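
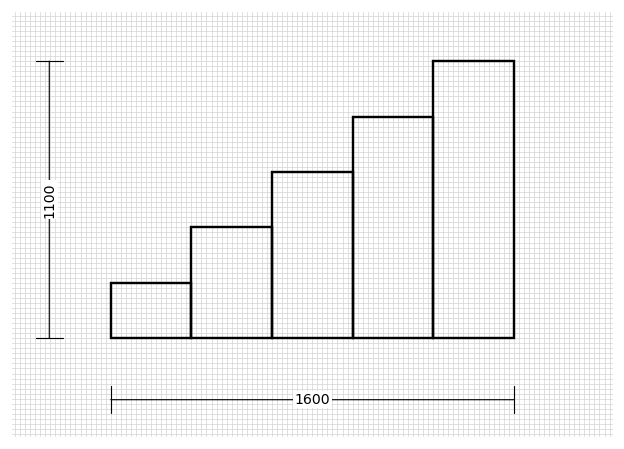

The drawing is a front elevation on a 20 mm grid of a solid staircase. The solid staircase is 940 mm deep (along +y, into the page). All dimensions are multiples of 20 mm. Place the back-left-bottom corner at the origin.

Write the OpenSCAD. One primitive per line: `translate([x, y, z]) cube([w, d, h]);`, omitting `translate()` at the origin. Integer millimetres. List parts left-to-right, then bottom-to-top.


cube([320, 940, 220]);
translate([320, 0, 0]) cube([320, 940, 440]);
translate([640, 0, 0]) cube([320, 940, 660]);
translate([960, 0, 0]) cube([320, 940, 880]);
translate([1280, 0, 0]) cube([320, 940, 1100]);


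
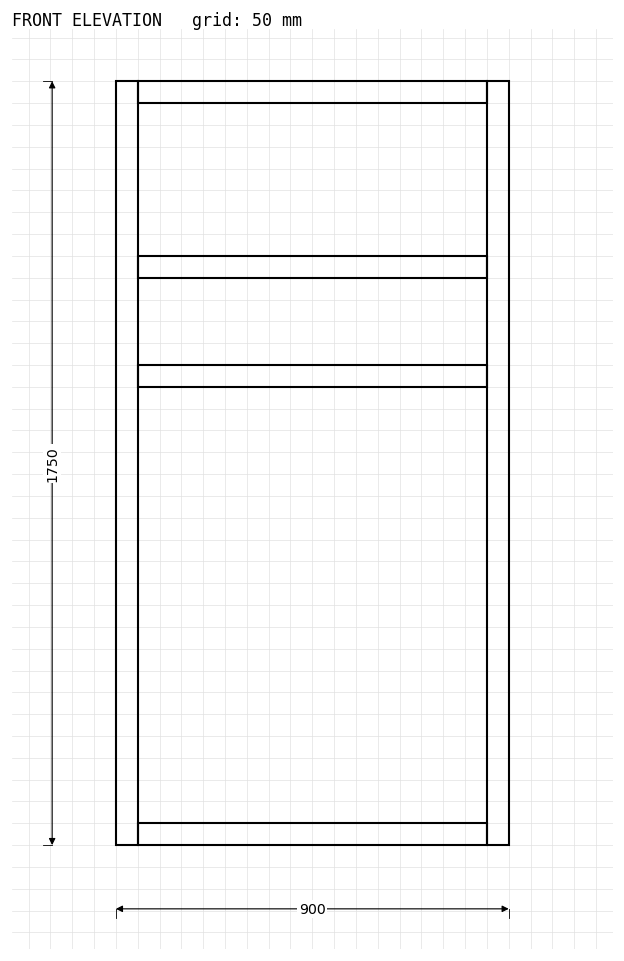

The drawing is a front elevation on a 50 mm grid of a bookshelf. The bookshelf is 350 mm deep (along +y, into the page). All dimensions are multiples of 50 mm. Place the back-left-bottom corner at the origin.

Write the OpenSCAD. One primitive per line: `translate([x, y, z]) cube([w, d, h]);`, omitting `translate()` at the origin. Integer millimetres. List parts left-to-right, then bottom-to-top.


cube([50, 350, 1750]);
translate([50, 0, 0]) cube([800, 350, 50]);
translate([50, 0, 1050]) cube([800, 350, 50]);
translate([50, 0, 1300]) cube([800, 350, 50]);
translate([50, 0, 1700]) cube([800, 350, 50]);
translate([850, 0, 0]) cube([50, 350, 1750]);


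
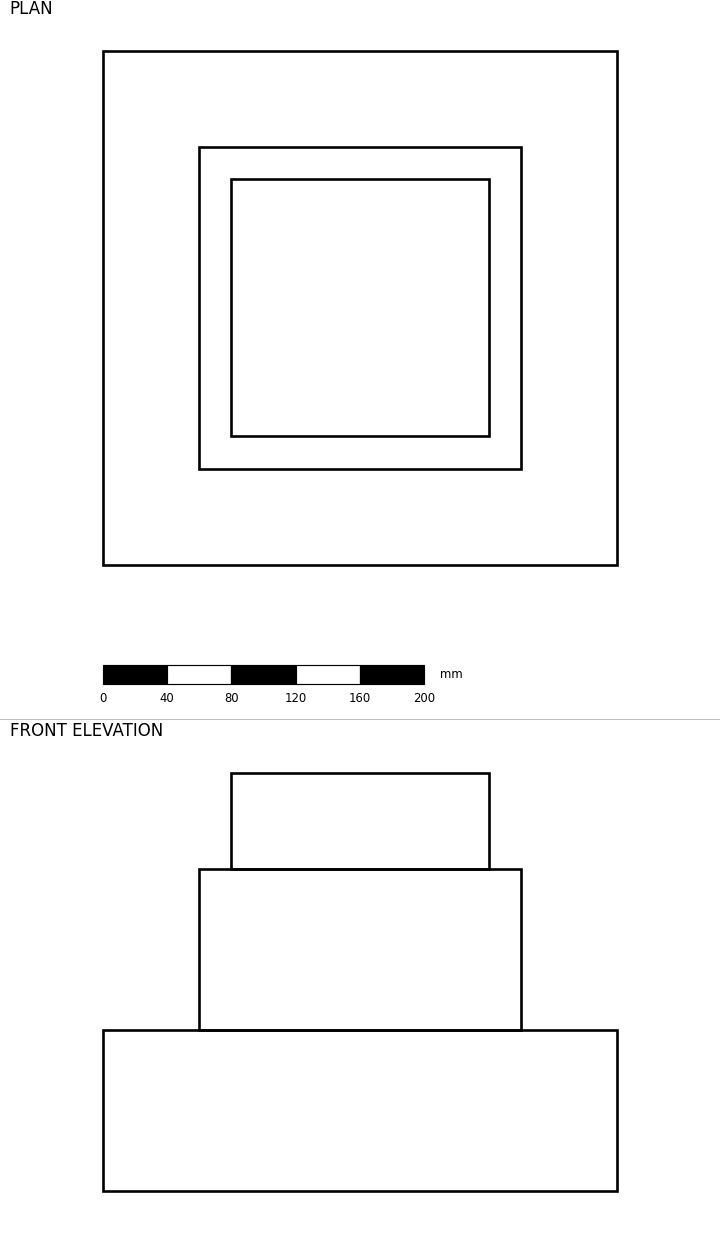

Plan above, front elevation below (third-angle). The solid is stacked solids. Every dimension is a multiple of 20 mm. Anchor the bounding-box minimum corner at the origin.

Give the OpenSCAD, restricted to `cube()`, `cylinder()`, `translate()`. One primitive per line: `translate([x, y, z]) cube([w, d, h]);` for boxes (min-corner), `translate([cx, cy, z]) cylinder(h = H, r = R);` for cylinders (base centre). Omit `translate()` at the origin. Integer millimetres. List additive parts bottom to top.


cube([320, 320, 100]);
translate([60, 60, 100]) cube([200, 200, 100]);
translate([80, 80, 200]) cube([160, 160, 60]);


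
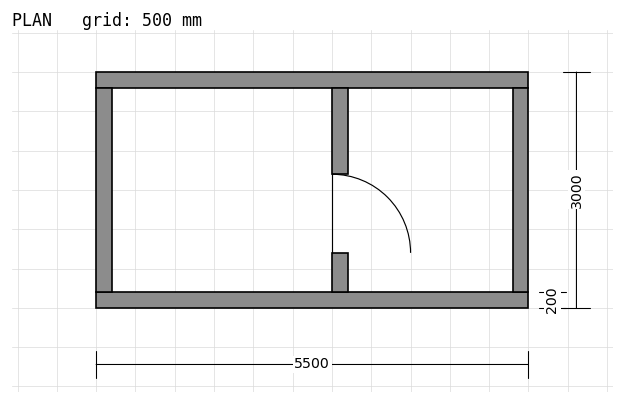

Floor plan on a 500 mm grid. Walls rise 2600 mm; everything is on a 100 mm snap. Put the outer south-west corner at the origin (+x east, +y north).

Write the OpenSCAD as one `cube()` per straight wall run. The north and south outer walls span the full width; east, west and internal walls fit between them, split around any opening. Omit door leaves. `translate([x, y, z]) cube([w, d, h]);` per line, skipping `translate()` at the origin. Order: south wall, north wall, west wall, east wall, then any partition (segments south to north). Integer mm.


cube([5500, 200, 2600]);
translate([0, 2800, 0]) cube([5500, 200, 2600]);
translate([0, 200, 0]) cube([200, 2600, 2600]);
translate([5300, 200, 0]) cube([200, 2600, 2600]);
translate([3000, 200, 0]) cube([200, 500, 2600]);
translate([3000, 1700, 0]) cube([200, 1100, 2600]);


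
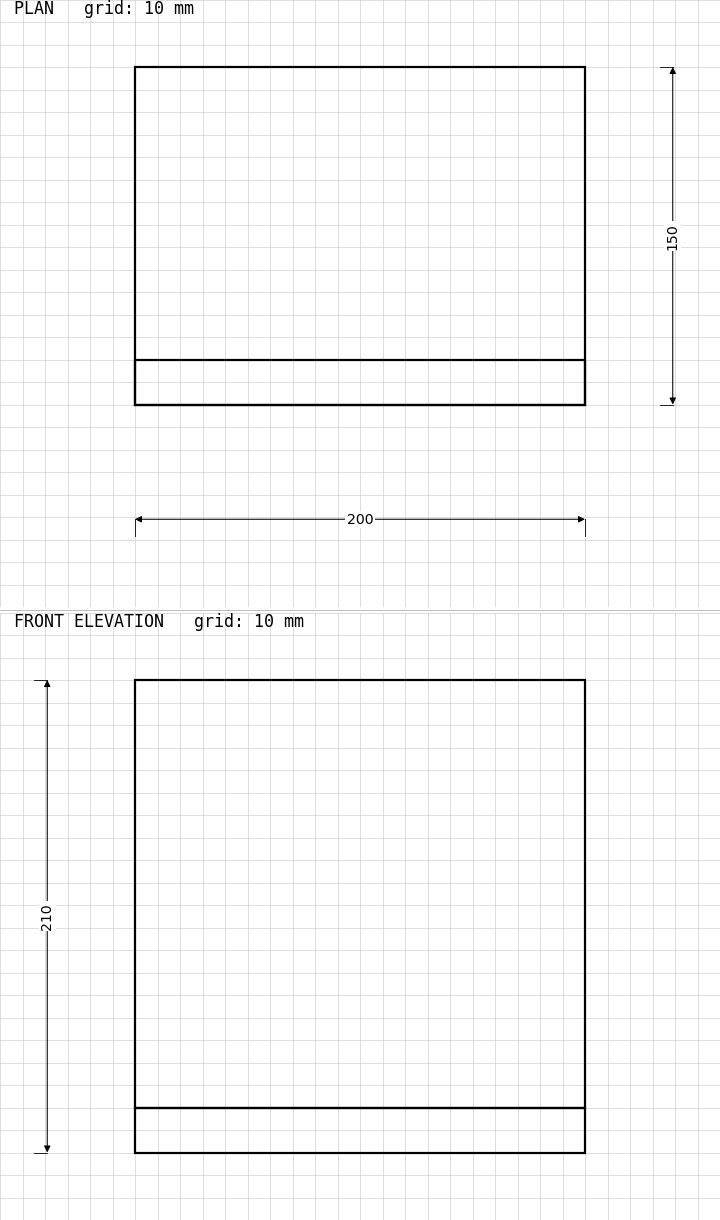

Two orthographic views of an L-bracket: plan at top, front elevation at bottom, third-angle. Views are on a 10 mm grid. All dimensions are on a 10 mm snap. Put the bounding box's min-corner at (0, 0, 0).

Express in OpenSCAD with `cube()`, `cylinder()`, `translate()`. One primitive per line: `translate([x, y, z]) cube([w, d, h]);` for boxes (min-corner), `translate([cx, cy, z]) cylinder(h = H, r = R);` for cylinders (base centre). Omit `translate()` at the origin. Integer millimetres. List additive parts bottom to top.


cube([200, 150, 20]);
translate([0, 0, 20]) cube([200, 20, 190]);


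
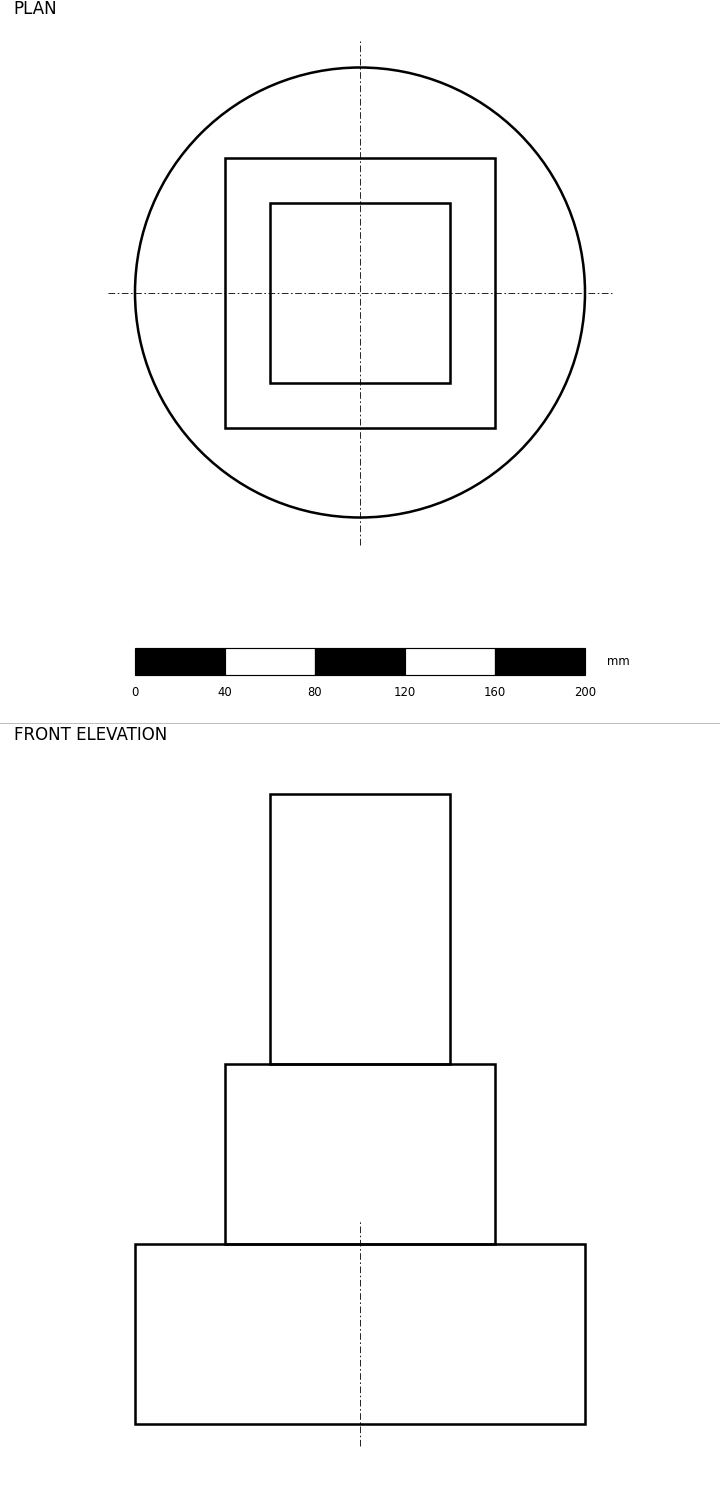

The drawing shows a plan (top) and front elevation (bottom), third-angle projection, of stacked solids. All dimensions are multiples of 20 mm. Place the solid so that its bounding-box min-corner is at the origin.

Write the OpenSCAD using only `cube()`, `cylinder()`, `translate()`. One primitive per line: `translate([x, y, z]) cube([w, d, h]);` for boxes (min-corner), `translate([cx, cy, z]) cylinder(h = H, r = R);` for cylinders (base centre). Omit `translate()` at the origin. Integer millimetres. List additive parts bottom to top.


translate([100, 100, 0]) cylinder(h = 80, r = 100);
translate([40, 40, 80]) cube([120, 120, 80]);
translate([60, 60, 160]) cube([80, 80, 120]);


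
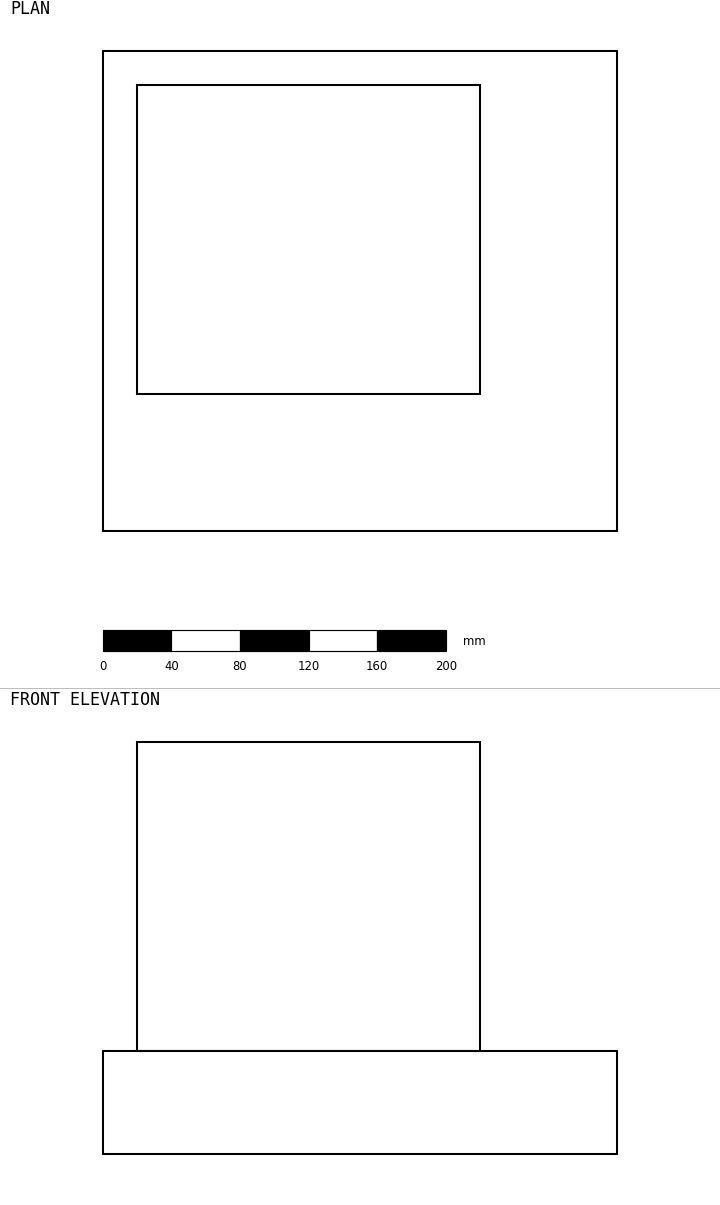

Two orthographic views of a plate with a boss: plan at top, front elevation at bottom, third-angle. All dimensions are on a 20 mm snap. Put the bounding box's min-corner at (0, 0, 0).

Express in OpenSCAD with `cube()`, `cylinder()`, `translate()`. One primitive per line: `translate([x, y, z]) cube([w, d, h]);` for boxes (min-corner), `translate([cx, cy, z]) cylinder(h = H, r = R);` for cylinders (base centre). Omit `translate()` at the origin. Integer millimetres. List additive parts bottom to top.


cube([300, 280, 60]);
translate([20, 80, 60]) cube([200, 180, 180]);


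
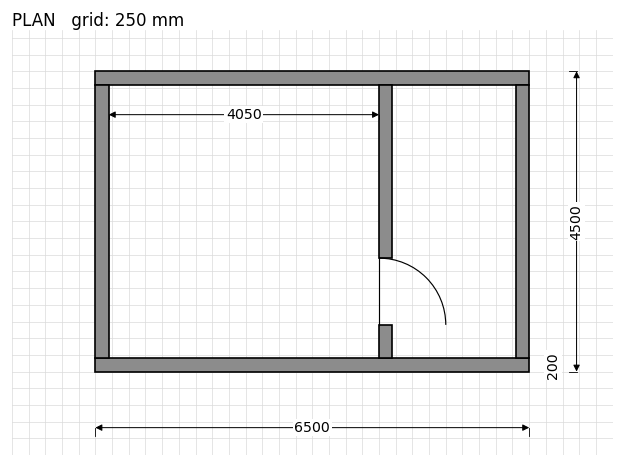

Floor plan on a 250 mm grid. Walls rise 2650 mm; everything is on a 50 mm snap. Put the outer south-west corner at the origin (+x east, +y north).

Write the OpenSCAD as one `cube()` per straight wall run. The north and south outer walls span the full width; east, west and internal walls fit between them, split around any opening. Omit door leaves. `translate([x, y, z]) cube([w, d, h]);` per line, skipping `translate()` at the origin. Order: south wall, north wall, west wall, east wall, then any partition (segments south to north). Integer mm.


cube([6500, 200, 2650]);
translate([0, 4300, 0]) cube([6500, 200, 2650]);
translate([0, 200, 0]) cube([200, 4100, 2650]);
translate([6300, 200, 0]) cube([200, 4100, 2650]);
translate([4250, 200, 0]) cube([200, 500, 2650]);
translate([4250, 1700, 0]) cube([200, 2600, 2650]);


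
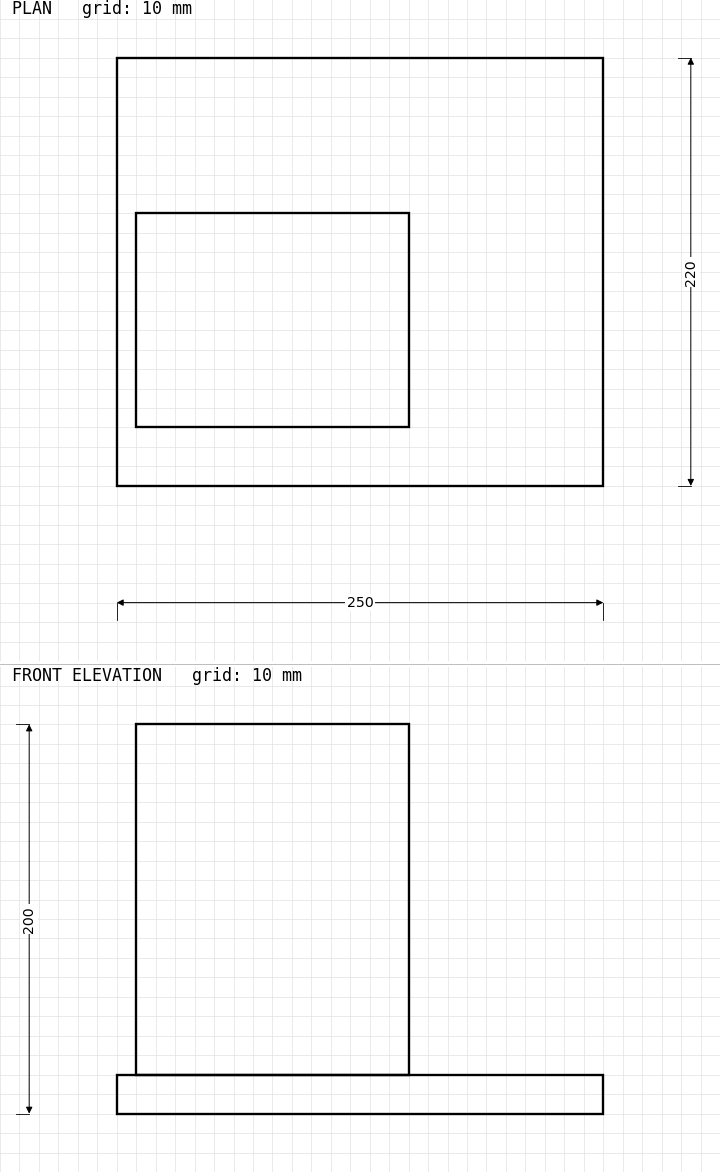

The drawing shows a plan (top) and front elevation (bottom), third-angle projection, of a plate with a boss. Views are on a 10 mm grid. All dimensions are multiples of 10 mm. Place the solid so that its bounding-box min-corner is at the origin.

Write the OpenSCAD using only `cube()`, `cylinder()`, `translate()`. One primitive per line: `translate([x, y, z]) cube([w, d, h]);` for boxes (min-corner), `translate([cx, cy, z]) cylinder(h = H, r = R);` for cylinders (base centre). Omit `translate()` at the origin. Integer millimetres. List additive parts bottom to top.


cube([250, 220, 20]);
translate([10, 30, 20]) cube([140, 110, 180]);


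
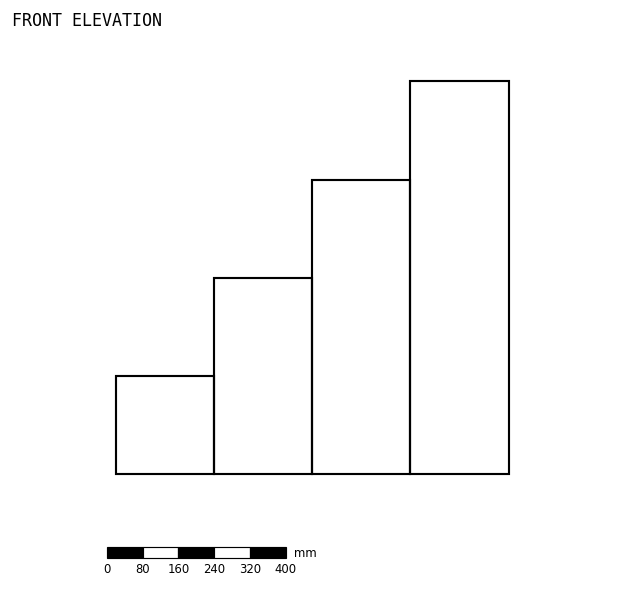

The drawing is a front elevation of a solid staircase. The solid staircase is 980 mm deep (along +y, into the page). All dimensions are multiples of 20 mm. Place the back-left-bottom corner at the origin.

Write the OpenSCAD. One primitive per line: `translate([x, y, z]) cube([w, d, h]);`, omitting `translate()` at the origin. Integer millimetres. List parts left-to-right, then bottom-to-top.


cube([220, 980, 220]);
translate([220, 0, 0]) cube([220, 980, 440]);
translate([440, 0, 0]) cube([220, 980, 660]);
translate([660, 0, 0]) cube([220, 980, 880]);


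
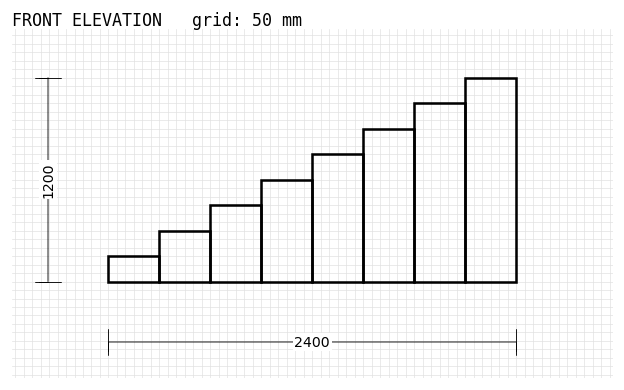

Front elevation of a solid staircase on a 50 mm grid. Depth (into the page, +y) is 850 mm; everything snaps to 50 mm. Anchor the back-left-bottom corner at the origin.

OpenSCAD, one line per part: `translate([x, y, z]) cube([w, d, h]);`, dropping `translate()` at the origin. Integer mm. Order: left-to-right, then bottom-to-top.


cube([300, 850, 150]);
translate([300, 0, 0]) cube([300, 850, 300]);
translate([600, 0, 0]) cube([300, 850, 450]);
translate([900, 0, 0]) cube([300, 850, 600]);
translate([1200, 0, 0]) cube([300, 850, 750]);
translate([1500, 0, 0]) cube([300, 850, 900]);
translate([1800, 0, 0]) cube([300, 850, 1050]);
translate([2100, 0, 0]) cube([300, 850, 1200]);


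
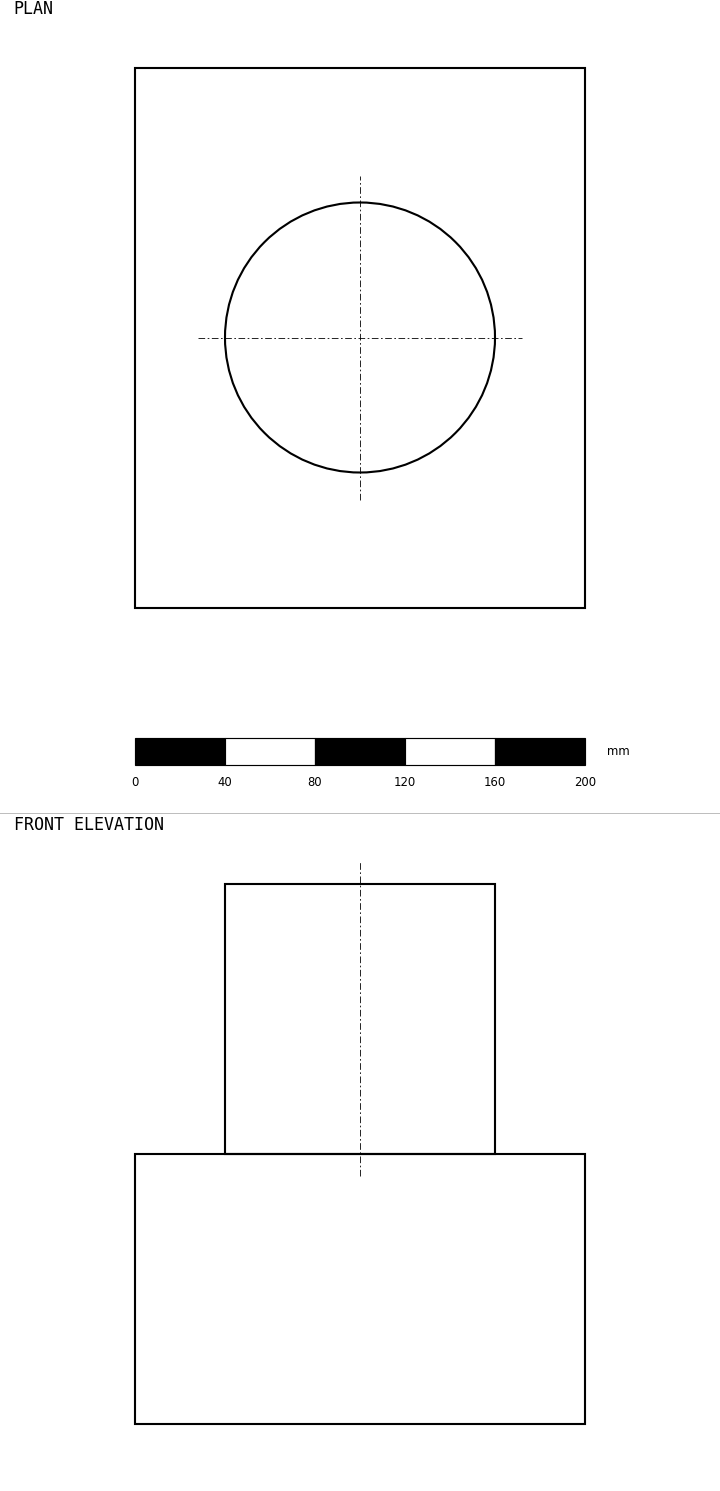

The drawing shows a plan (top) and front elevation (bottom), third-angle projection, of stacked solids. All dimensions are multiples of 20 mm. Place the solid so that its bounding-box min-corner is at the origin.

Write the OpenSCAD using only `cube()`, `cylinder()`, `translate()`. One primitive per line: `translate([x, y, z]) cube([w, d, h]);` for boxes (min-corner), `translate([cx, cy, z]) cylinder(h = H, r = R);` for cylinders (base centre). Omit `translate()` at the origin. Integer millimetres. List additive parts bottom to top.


cube([200, 240, 120]);
translate([100, 120, 120]) cylinder(h = 120, r = 60);


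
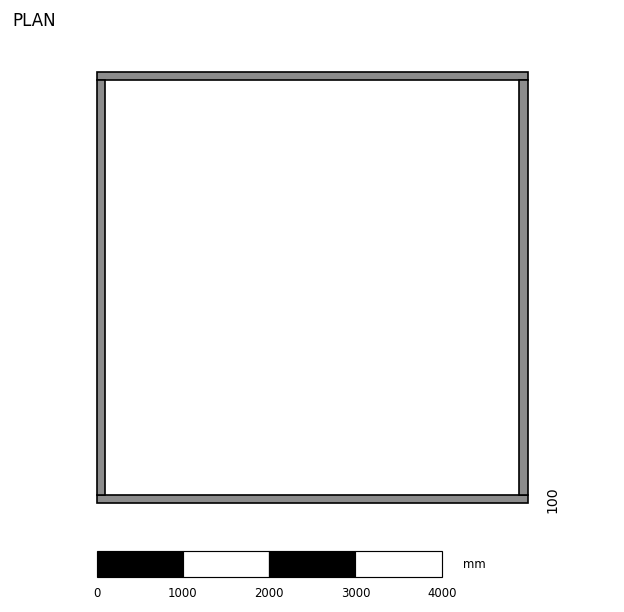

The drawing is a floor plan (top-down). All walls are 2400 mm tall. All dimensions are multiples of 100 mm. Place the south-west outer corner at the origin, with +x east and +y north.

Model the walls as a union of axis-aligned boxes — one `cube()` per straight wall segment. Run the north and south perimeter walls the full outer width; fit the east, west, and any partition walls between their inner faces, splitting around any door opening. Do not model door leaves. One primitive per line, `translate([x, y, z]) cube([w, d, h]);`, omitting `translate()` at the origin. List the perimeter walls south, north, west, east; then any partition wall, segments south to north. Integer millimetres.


cube([5000, 100, 2400]);
translate([0, 4900, 0]) cube([5000, 100, 2400]);
translate([0, 100, 0]) cube([100, 4800, 2400]);
translate([4900, 100, 0]) cube([100, 4800, 2400]);


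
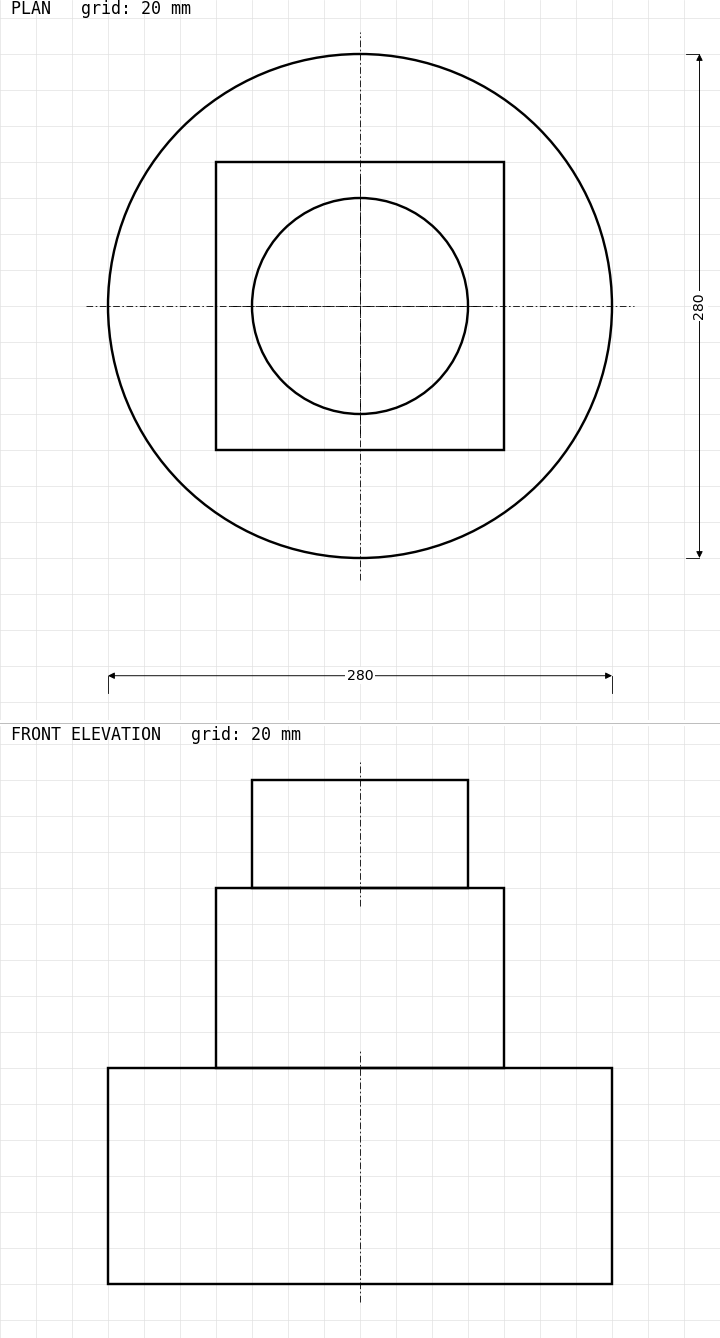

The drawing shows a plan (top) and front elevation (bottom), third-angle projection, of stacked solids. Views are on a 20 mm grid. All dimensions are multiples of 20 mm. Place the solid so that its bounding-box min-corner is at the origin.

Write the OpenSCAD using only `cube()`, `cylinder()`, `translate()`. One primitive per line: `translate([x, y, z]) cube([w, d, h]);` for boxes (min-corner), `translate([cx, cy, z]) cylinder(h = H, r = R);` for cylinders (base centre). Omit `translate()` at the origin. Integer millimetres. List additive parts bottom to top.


translate([140, 140, 0]) cylinder(h = 120, r = 140);
translate([60, 60, 120]) cube([160, 160, 100]);
translate([140, 140, 220]) cylinder(h = 60, r = 60);


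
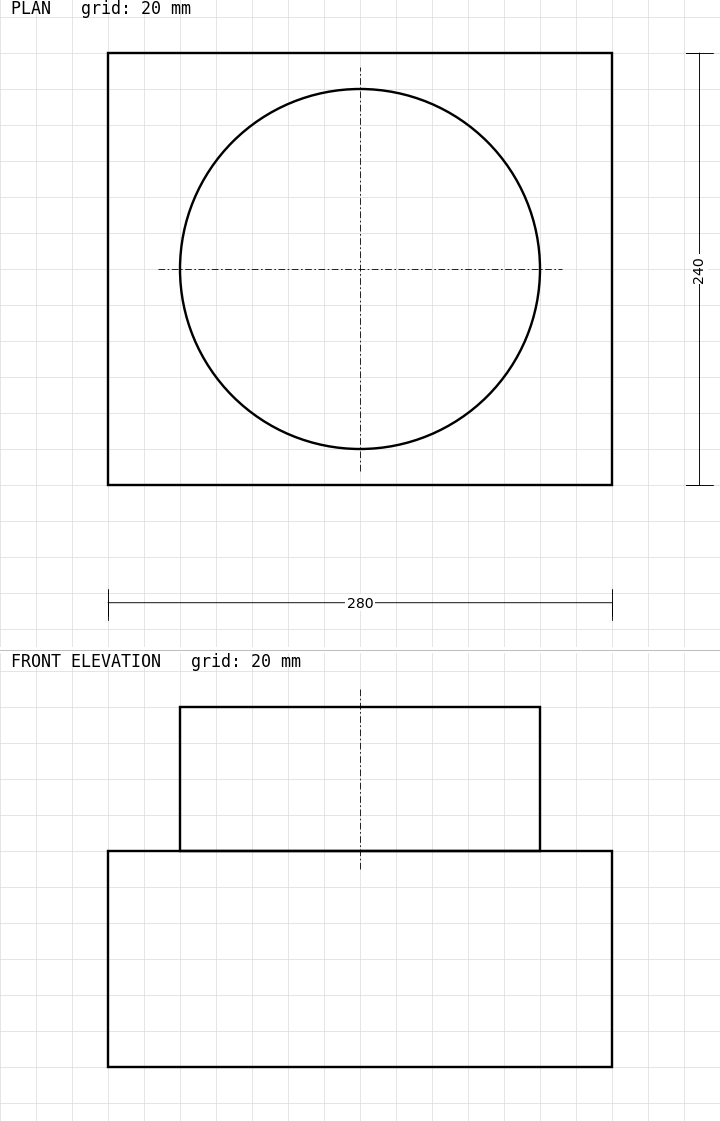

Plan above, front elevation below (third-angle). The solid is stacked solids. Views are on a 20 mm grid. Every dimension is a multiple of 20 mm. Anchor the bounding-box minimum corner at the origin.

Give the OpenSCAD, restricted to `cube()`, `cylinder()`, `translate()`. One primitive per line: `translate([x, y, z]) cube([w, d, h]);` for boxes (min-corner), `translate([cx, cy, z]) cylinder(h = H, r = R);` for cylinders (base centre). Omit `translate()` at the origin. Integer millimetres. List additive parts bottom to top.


cube([280, 240, 120]);
translate([140, 120, 120]) cylinder(h = 80, r = 100);


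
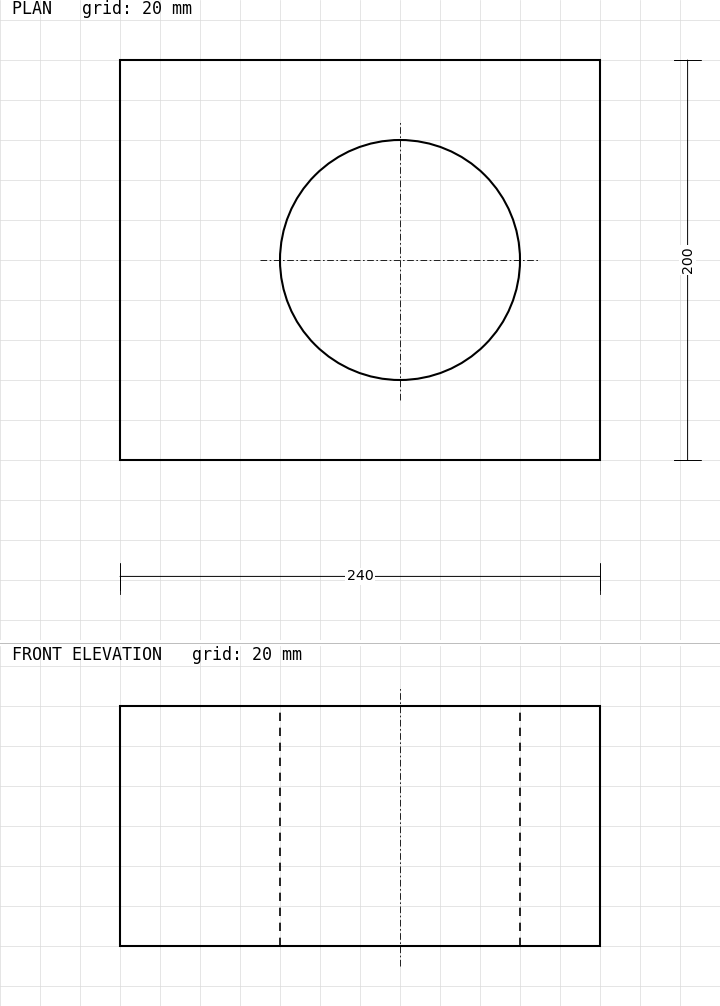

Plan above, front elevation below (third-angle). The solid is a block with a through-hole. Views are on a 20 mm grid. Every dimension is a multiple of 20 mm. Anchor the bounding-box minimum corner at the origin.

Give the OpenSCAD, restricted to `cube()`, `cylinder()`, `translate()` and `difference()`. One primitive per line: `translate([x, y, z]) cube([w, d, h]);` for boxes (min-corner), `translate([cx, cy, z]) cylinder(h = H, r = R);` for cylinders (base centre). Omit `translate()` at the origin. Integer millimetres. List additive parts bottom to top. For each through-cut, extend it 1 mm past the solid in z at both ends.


difference() {
  cube([240, 200, 120]);
  translate([140, 100, -1]) cylinder(h = 122, r = 60);
}


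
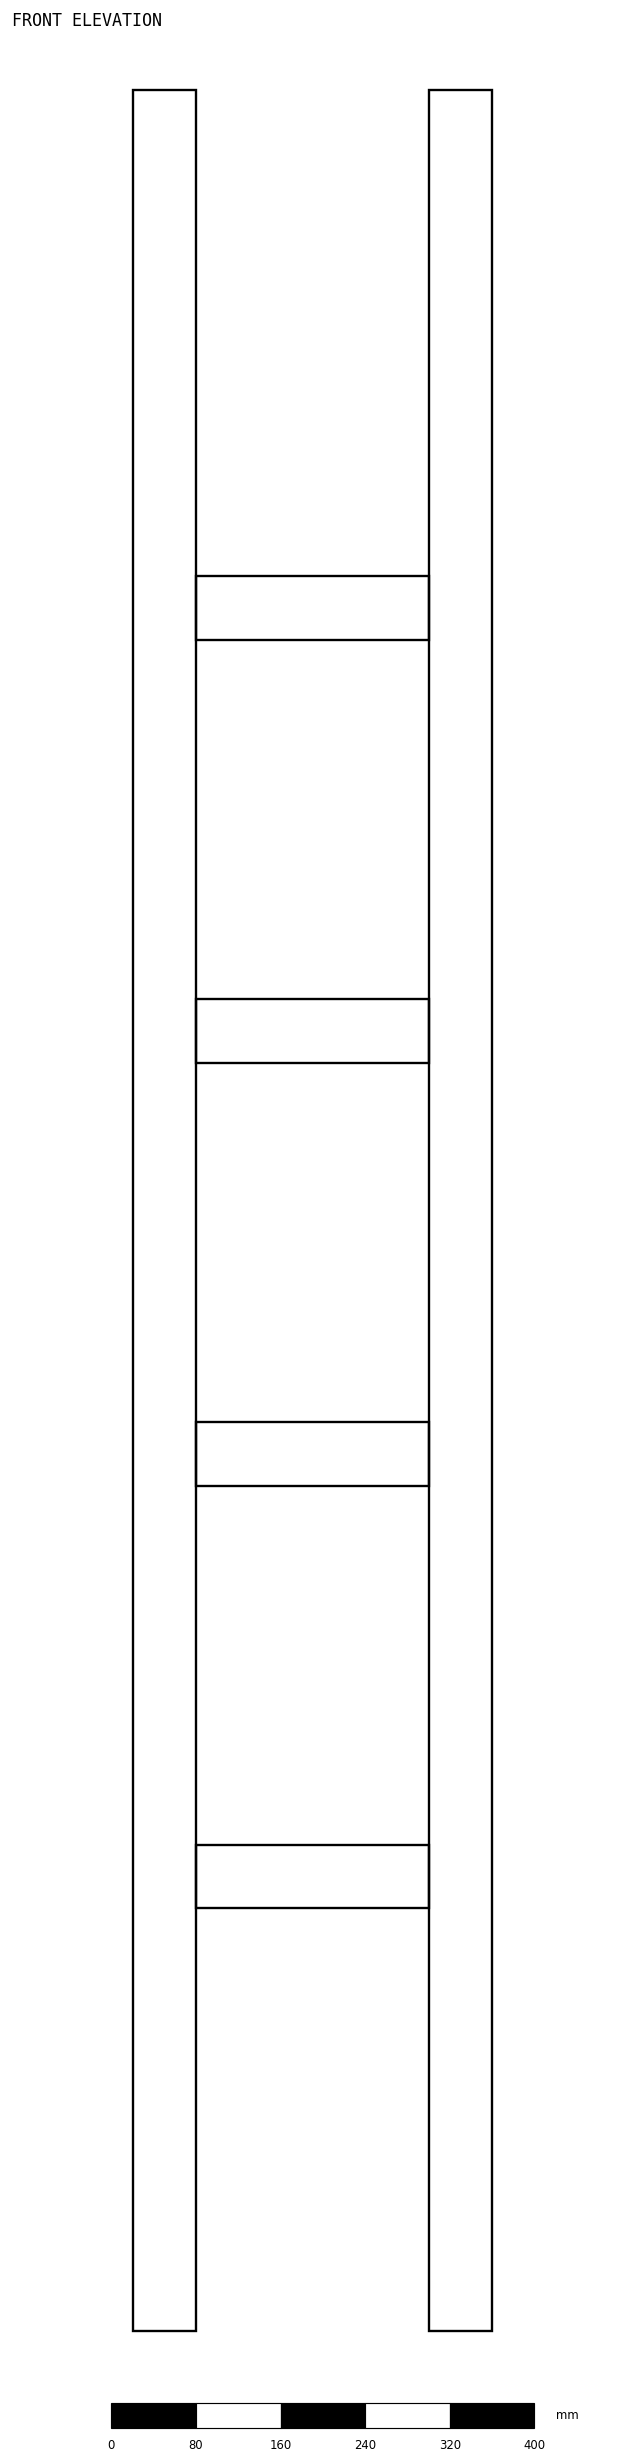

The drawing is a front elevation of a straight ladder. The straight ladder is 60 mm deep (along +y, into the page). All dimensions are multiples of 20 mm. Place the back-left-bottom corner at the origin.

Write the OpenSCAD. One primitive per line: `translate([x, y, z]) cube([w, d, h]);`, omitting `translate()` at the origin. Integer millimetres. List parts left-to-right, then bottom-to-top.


cube([60, 60, 2120]);
translate([60, 0, 400]) cube([220, 60, 60]);
translate([60, 0, 800]) cube([220, 60, 60]);
translate([60, 0, 1200]) cube([220, 60, 60]);
translate([60, 0, 1600]) cube([220, 60, 60]);
translate([280, 0, 0]) cube([60, 60, 2120]);


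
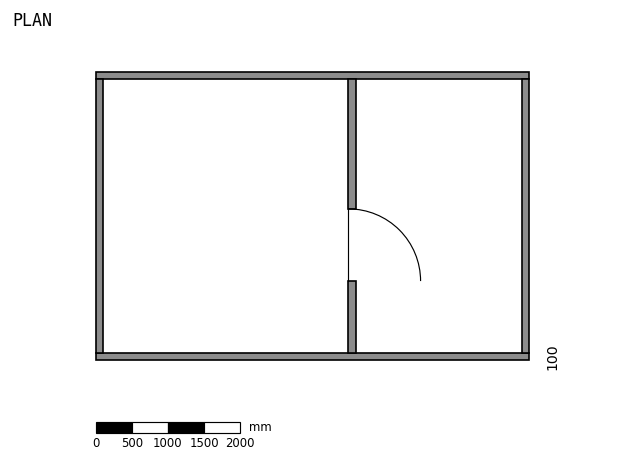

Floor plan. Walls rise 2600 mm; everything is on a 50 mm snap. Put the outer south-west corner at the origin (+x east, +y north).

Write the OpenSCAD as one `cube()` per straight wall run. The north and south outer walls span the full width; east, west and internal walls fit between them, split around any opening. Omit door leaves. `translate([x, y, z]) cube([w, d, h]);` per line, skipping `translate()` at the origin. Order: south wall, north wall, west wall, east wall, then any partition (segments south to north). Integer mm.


cube([6000, 100, 2600]);
translate([0, 3900, 0]) cube([6000, 100, 2600]);
translate([0, 100, 0]) cube([100, 3800, 2600]);
translate([5900, 100, 0]) cube([100, 3800, 2600]);
translate([3500, 100, 0]) cube([100, 1000, 2600]);
translate([3500, 2100, 0]) cube([100, 1800, 2600]);


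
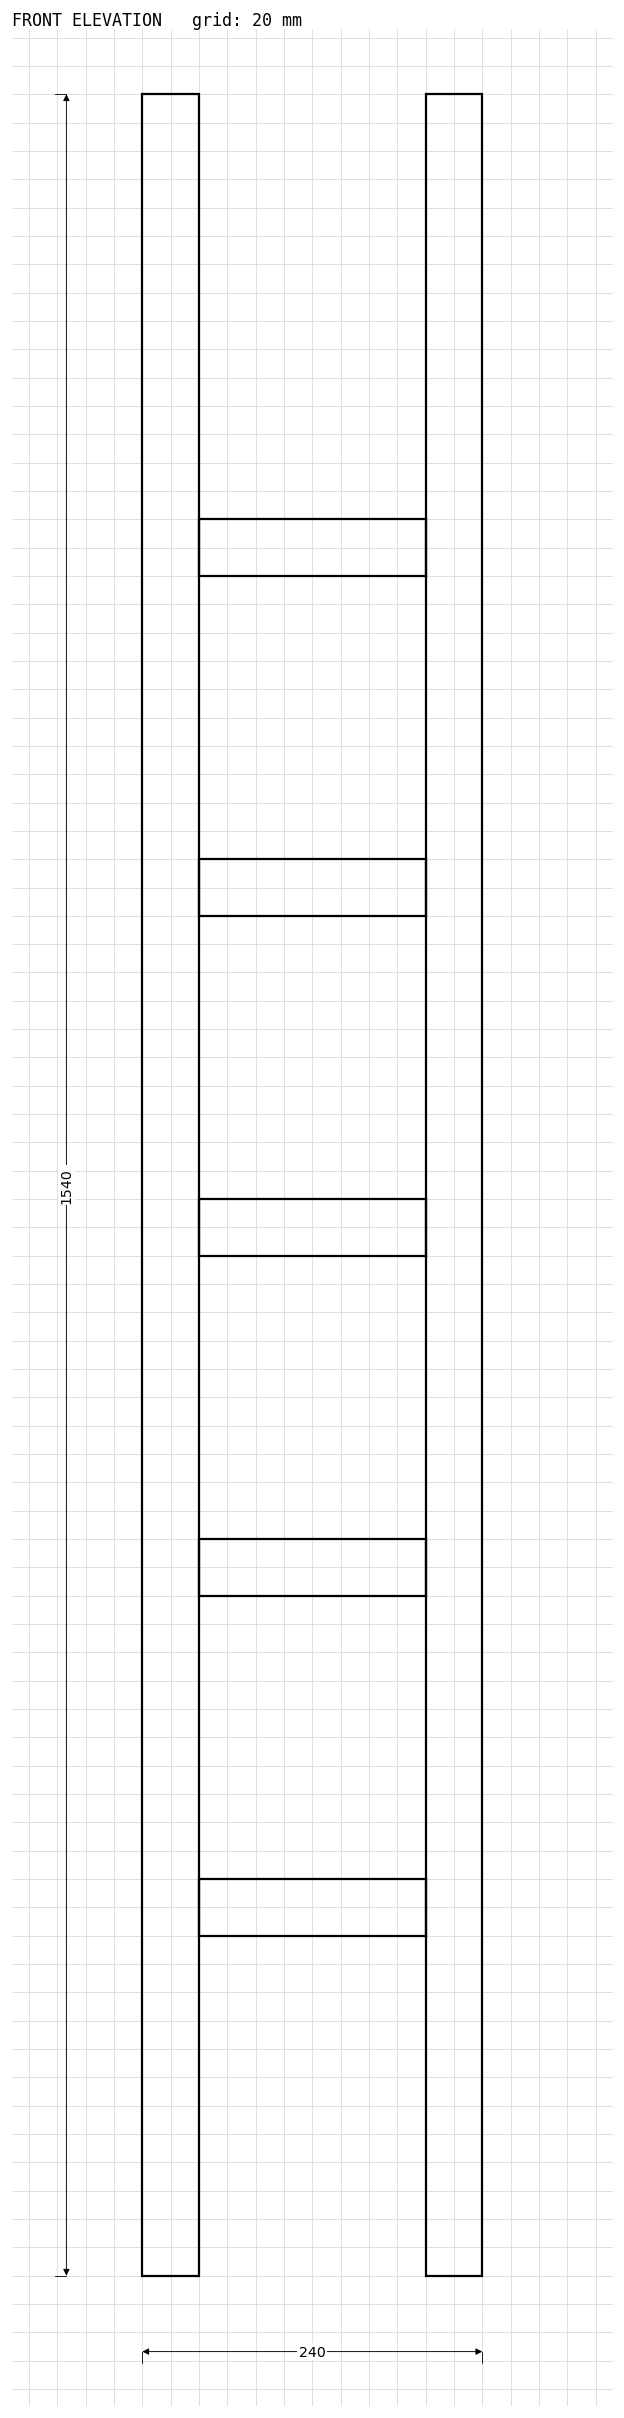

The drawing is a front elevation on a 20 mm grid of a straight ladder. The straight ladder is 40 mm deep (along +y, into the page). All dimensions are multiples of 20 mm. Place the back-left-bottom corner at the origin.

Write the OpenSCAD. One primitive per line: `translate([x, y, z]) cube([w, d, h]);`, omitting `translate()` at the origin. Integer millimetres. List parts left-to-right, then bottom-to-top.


cube([40, 40, 1540]);
translate([40, 0, 240]) cube([160, 40, 40]);
translate([40, 0, 480]) cube([160, 40, 40]);
translate([40, 0, 720]) cube([160, 40, 40]);
translate([40, 0, 960]) cube([160, 40, 40]);
translate([40, 0, 1200]) cube([160, 40, 40]);
translate([200, 0, 0]) cube([40, 40, 1540]);


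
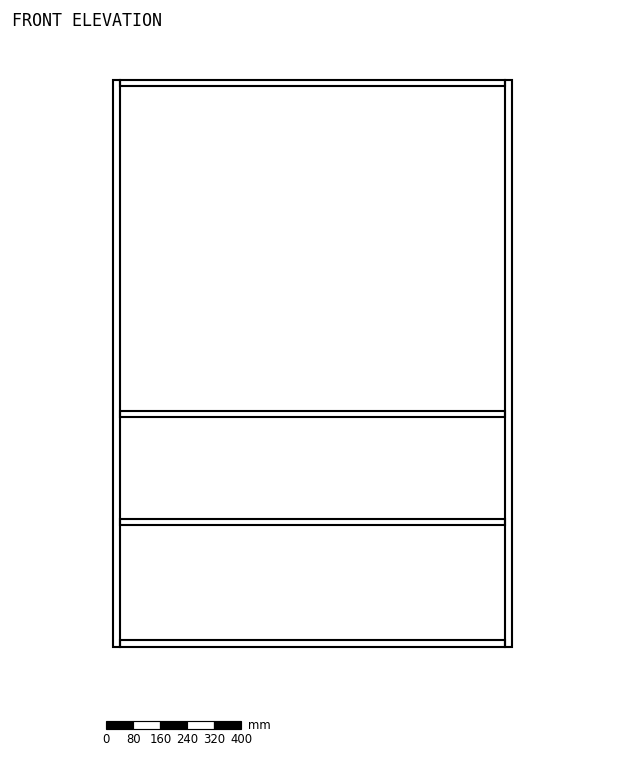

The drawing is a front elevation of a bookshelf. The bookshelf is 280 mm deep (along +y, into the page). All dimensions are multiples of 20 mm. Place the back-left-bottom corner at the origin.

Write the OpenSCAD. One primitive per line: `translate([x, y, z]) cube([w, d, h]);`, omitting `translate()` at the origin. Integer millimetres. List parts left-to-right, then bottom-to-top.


cube([20, 280, 1680]);
translate([20, 0, 0]) cube([1140, 280, 20]);
translate([20, 0, 360]) cube([1140, 280, 20]);
translate([20, 0, 680]) cube([1140, 280, 20]);
translate([20, 0, 1660]) cube([1140, 280, 20]);
translate([1160, 0, 0]) cube([20, 280, 1680]);


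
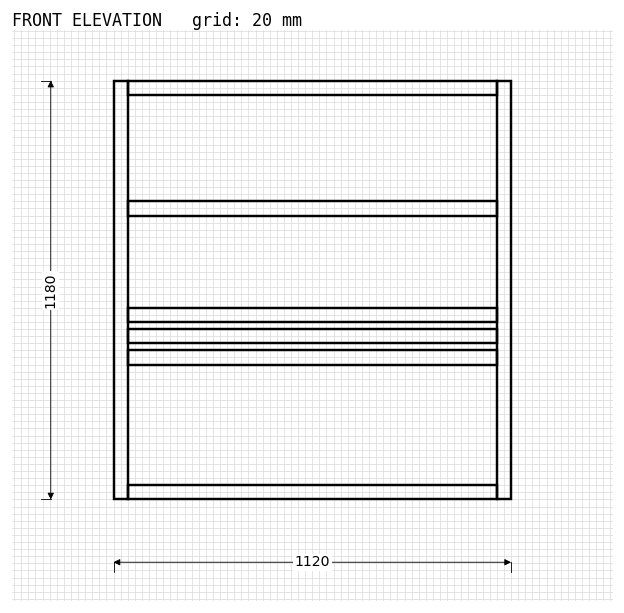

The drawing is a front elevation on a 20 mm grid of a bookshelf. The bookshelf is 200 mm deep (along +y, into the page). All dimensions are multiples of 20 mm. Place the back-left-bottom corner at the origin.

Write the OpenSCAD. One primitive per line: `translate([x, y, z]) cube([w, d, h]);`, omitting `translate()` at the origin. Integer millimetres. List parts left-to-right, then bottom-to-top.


cube([40, 200, 1180]);
translate([40, 0, 0]) cube([1040, 200, 40]);
translate([40, 0, 380]) cube([1040, 200, 40]);
translate([40, 0, 440]) cube([1040, 200, 40]);
translate([40, 0, 500]) cube([1040, 200, 40]);
translate([40, 0, 800]) cube([1040, 200, 40]);
translate([40, 0, 1140]) cube([1040, 200, 40]);
translate([1080, 0, 0]) cube([40, 200, 1180]);


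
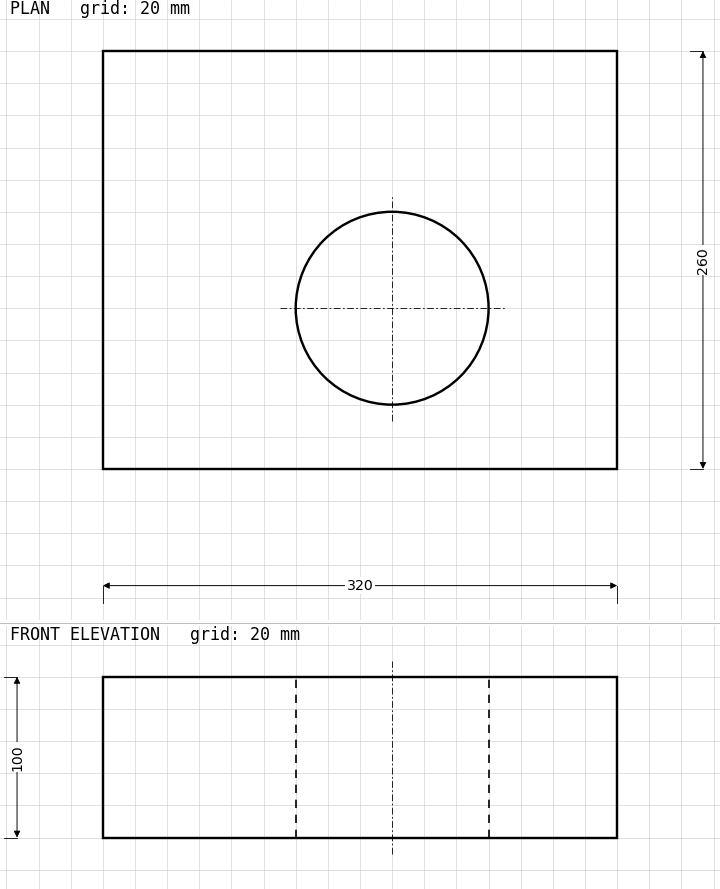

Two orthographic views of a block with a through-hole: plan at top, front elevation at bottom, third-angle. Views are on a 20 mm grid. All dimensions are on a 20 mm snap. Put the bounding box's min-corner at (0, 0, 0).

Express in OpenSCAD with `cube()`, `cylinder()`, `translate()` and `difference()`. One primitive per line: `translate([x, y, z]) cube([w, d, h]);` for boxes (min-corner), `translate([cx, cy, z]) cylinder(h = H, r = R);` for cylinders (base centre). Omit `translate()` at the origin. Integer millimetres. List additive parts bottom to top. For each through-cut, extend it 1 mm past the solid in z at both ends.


difference() {
  cube([320, 260, 100]);
  translate([180, 100, -1]) cylinder(h = 102, r = 60);
}


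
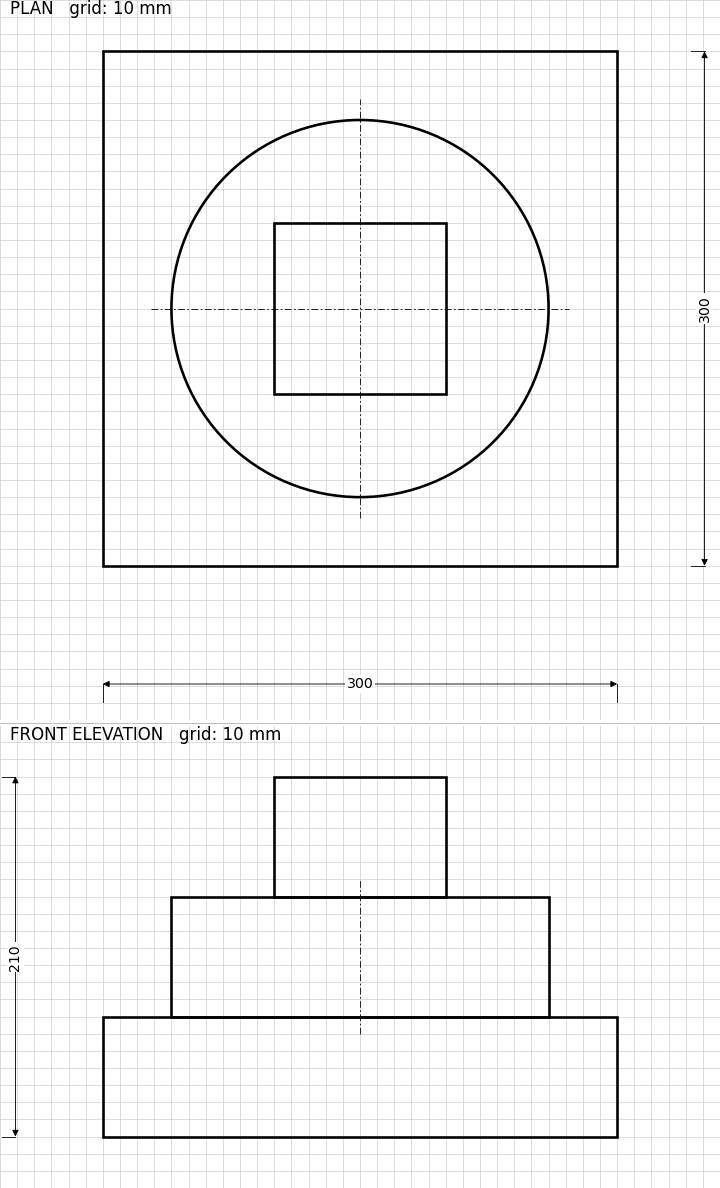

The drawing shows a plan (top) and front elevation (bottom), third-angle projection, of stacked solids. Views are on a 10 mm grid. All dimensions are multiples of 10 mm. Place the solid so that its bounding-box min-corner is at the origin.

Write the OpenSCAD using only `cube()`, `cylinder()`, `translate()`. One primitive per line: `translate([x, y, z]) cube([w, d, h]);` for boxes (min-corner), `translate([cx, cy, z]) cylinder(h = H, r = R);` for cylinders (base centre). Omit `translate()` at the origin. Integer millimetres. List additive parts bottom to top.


cube([300, 300, 70]);
translate([150, 150, 70]) cylinder(h = 70, r = 110);
translate([100, 100, 140]) cube([100, 100, 70]);


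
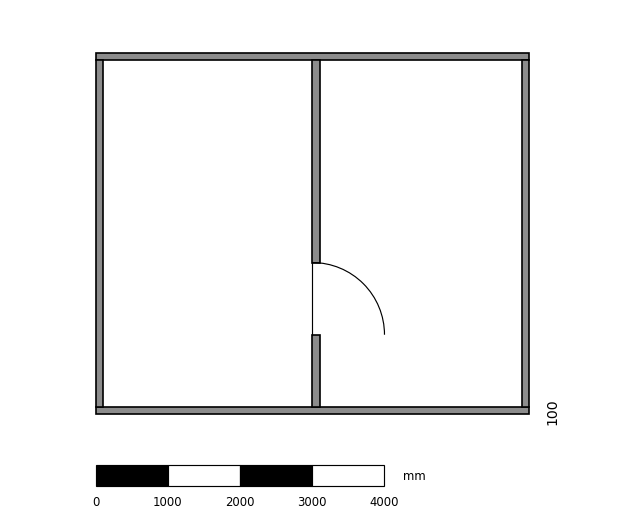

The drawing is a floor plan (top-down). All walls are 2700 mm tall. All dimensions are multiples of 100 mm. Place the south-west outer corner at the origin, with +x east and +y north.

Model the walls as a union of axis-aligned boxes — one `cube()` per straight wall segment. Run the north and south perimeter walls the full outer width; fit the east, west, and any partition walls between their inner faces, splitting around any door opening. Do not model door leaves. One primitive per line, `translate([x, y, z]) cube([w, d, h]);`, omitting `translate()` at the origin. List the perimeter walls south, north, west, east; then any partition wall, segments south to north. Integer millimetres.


cube([6000, 100, 2700]);
translate([0, 4900, 0]) cube([6000, 100, 2700]);
translate([0, 100, 0]) cube([100, 4800, 2700]);
translate([5900, 100, 0]) cube([100, 4800, 2700]);
translate([3000, 100, 0]) cube([100, 1000, 2700]);
translate([3000, 2100, 0]) cube([100, 2800, 2700]);


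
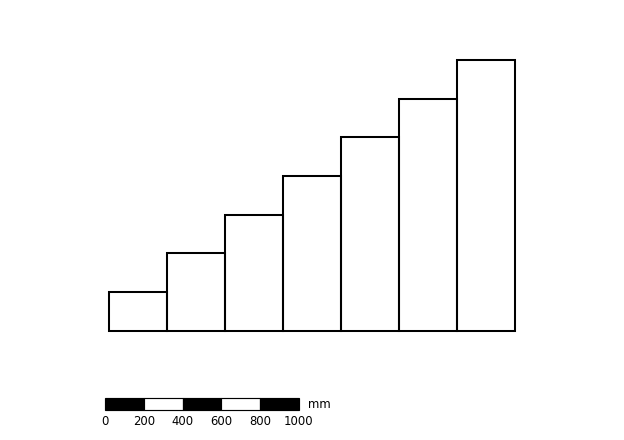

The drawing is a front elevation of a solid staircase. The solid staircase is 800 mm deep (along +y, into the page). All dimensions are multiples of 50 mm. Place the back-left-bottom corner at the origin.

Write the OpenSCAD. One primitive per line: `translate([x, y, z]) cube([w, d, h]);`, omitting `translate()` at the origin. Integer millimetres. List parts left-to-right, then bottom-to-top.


cube([300, 800, 200]);
translate([300, 0, 0]) cube([300, 800, 400]);
translate([600, 0, 0]) cube([300, 800, 600]);
translate([900, 0, 0]) cube([300, 800, 800]);
translate([1200, 0, 0]) cube([300, 800, 1000]);
translate([1500, 0, 0]) cube([300, 800, 1200]);
translate([1800, 0, 0]) cube([300, 800, 1400]);


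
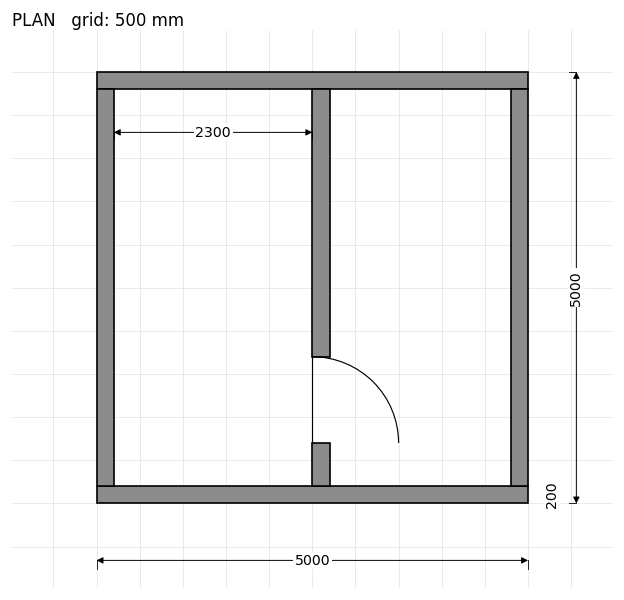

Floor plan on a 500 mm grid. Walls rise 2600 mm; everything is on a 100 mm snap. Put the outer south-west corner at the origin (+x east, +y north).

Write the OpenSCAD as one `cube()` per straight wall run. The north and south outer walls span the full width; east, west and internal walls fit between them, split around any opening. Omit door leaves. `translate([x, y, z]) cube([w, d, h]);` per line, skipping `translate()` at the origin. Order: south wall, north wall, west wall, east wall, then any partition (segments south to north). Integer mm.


cube([5000, 200, 2600]);
translate([0, 4800, 0]) cube([5000, 200, 2600]);
translate([0, 200, 0]) cube([200, 4600, 2600]);
translate([4800, 200, 0]) cube([200, 4600, 2600]);
translate([2500, 200, 0]) cube([200, 500, 2600]);
translate([2500, 1700, 0]) cube([200, 3100, 2600]);


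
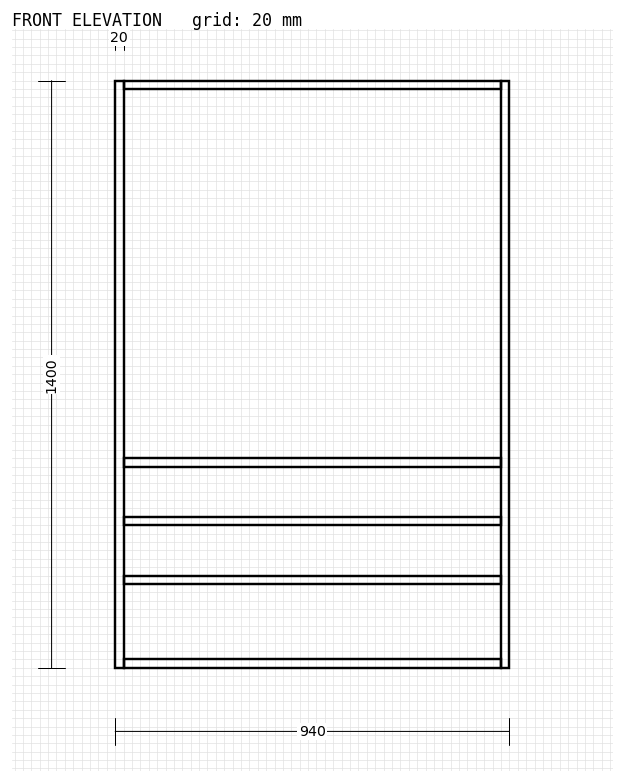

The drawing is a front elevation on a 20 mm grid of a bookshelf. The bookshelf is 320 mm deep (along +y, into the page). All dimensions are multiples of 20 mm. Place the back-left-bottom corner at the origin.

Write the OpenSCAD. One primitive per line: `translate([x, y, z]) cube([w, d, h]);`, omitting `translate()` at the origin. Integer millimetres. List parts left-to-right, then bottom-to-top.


cube([20, 320, 1400]);
translate([20, 0, 0]) cube([900, 320, 20]);
translate([20, 0, 200]) cube([900, 320, 20]);
translate([20, 0, 340]) cube([900, 320, 20]);
translate([20, 0, 480]) cube([900, 320, 20]);
translate([20, 0, 1380]) cube([900, 320, 20]);
translate([920, 0, 0]) cube([20, 320, 1400]);


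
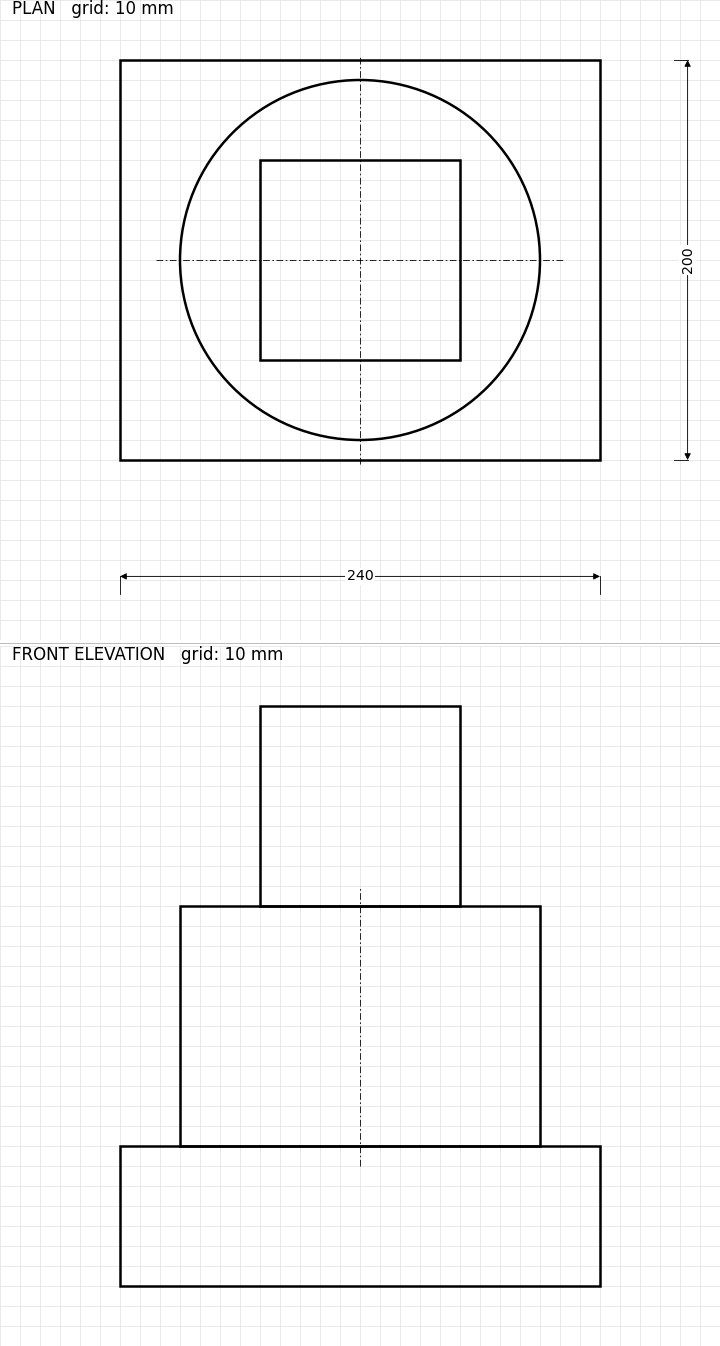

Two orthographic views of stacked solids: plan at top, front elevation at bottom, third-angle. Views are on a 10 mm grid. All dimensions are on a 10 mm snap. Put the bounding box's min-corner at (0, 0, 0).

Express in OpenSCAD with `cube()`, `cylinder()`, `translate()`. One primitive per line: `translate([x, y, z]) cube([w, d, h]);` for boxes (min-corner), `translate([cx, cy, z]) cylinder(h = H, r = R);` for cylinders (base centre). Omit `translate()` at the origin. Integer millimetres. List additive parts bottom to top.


cube([240, 200, 70]);
translate([120, 100, 70]) cylinder(h = 120, r = 90);
translate([70, 50, 190]) cube([100, 100, 100]);


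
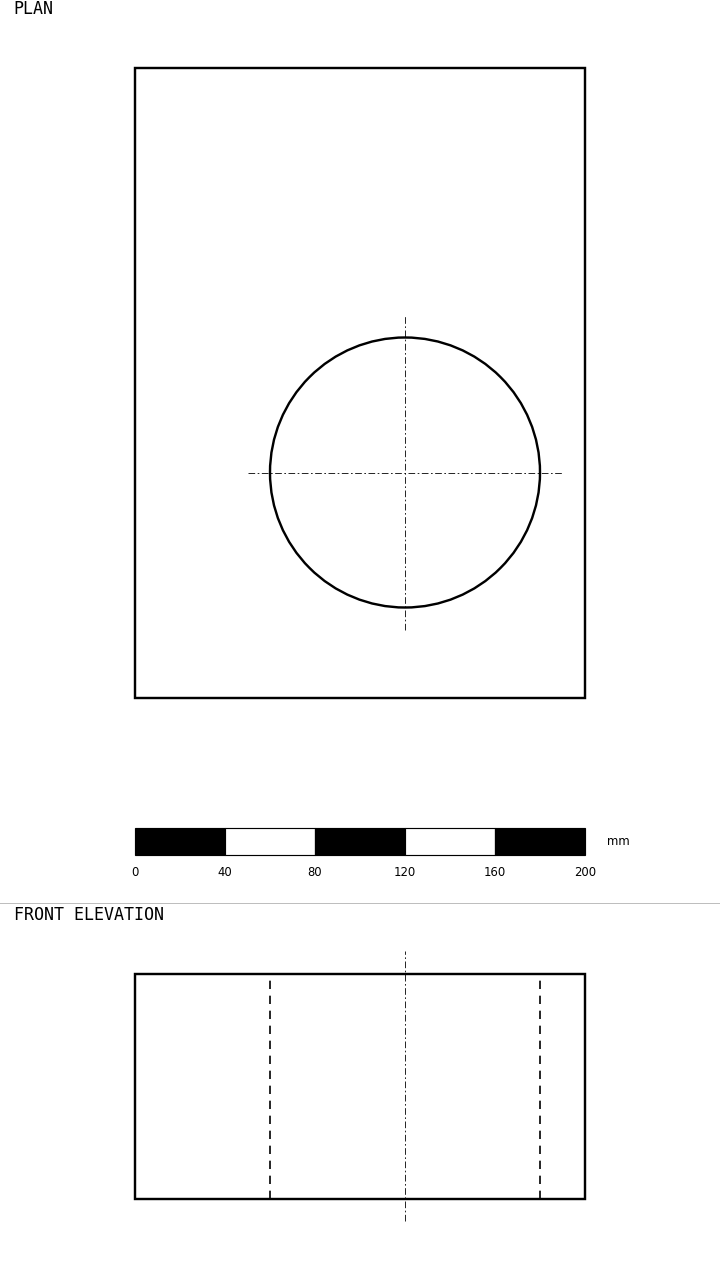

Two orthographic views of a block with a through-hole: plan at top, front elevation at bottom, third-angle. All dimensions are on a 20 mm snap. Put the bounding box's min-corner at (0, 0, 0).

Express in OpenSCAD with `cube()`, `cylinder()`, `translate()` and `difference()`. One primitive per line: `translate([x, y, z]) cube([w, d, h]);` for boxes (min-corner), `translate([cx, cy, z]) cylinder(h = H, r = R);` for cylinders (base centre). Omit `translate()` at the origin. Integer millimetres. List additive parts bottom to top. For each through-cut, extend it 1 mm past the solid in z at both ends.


difference() {
  cube([200, 280, 100]);
  translate([120, 100, -1]) cylinder(h = 102, r = 60);
}


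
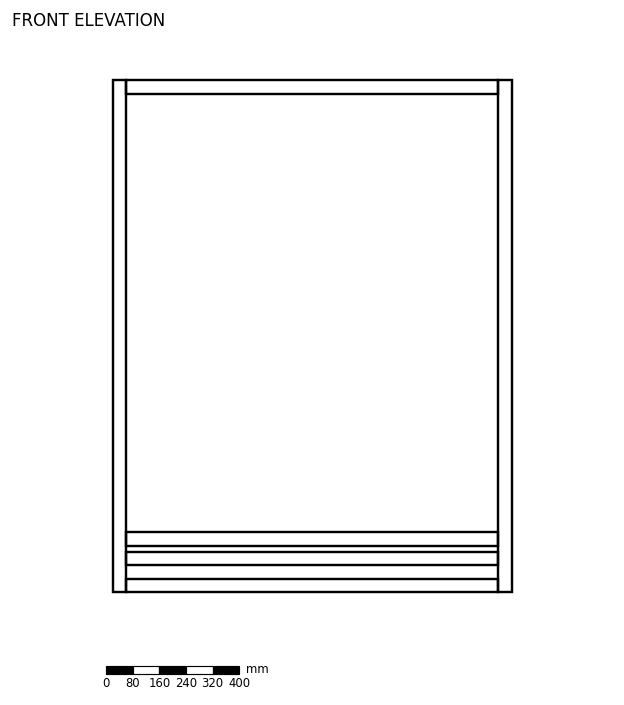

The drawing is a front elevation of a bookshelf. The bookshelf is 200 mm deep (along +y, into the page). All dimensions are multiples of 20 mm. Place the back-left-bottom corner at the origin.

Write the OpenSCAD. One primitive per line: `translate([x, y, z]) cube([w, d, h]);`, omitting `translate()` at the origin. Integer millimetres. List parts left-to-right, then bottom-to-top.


cube([40, 200, 1540]);
translate([40, 0, 0]) cube([1120, 200, 40]);
translate([40, 0, 80]) cube([1120, 200, 40]);
translate([40, 0, 140]) cube([1120, 200, 40]);
translate([40, 0, 1500]) cube([1120, 200, 40]);
translate([1160, 0, 0]) cube([40, 200, 1540]);


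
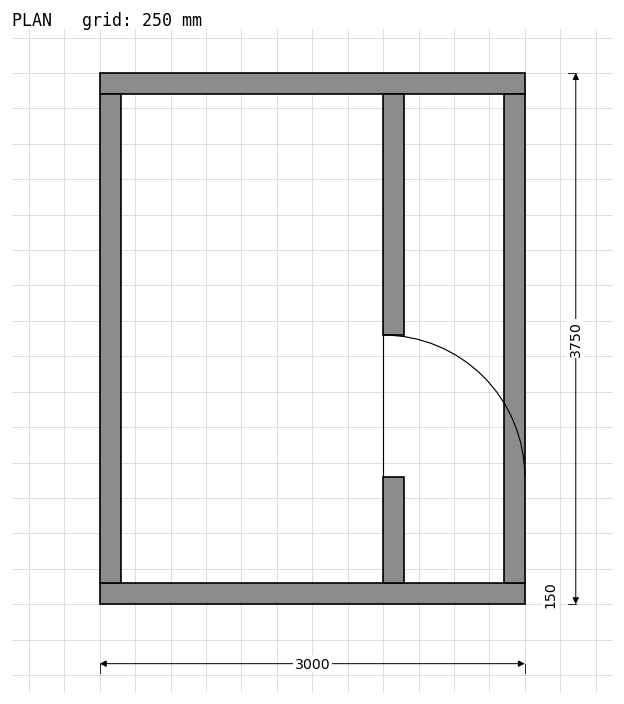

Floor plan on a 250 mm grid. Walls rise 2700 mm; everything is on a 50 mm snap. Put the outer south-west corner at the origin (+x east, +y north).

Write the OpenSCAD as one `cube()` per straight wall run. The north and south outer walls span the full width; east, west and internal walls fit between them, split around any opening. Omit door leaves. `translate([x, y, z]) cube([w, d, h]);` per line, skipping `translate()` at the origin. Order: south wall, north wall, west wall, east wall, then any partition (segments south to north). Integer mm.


cube([3000, 150, 2700]);
translate([0, 3600, 0]) cube([3000, 150, 2700]);
translate([0, 150, 0]) cube([150, 3450, 2700]);
translate([2850, 150, 0]) cube([150, 3450, 2700]);
translate([2000, 150, 0]) cube([150, 750, 2700]);
translate([2000, 1900, 0]) cube([150, 1700, 2700]);


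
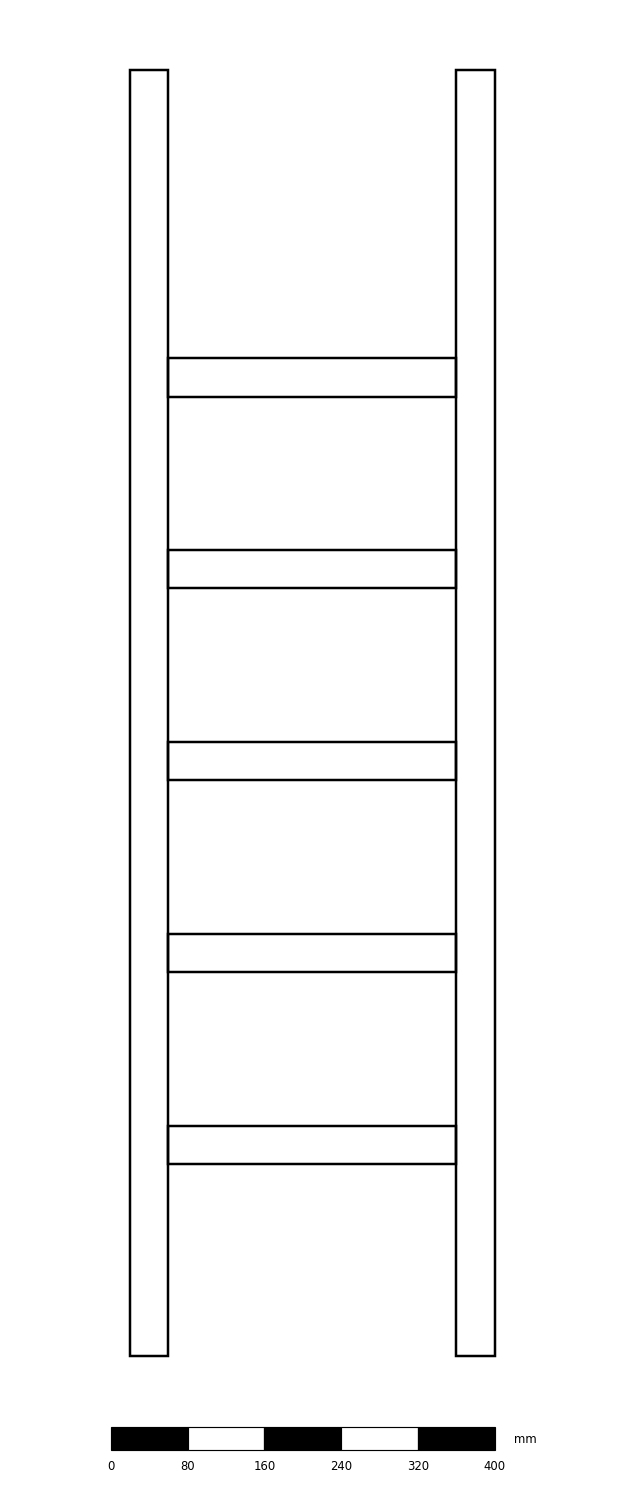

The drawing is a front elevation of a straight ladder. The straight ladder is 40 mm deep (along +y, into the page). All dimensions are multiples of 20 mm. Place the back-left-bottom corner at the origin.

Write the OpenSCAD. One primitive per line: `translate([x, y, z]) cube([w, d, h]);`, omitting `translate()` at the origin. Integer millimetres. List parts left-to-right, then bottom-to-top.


cube([40, 40, 1340]);
translate([40, 0, 200]) cube([300, 40, 40]);
translate([40, 0, 400]) cube([300, 40, 40]);
translate([40, 0, 600]) cube([300, 40, 40]);
translate([40, 0, 800]) cube([300, 40, 40]);
translate([40, 0, 1000]) cube([300, 40, 40]);
translate([340, 0, 0]) cube([40, 40, 1340]);


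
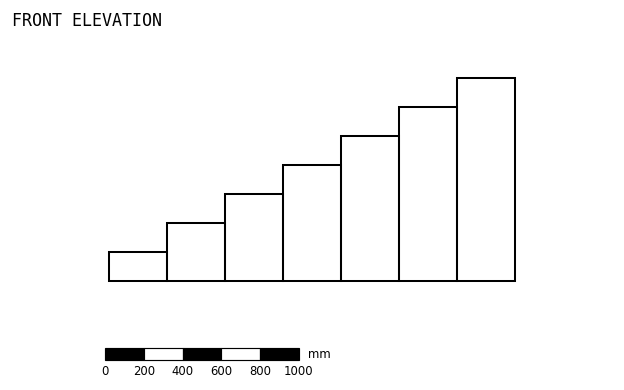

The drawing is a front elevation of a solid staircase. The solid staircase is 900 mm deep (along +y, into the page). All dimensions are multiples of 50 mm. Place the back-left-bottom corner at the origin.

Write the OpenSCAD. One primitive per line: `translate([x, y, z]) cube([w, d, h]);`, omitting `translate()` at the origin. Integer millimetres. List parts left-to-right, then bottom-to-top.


cube([300, 900, 150]);
translate([300, 0, 0]) cube([300, 900, 300]);
translate([600, 0, 0]) cube([300, 900, 450]);
translate([900, 0, 0]) cube([300, 900, 600]);
translate([1200, 0, 0]) cube([300, 900, 750]);
translate([1500, 0, 0]) cube([300, 900, 900]);
translate([1800, 0, 0]) cube([300, 900, 1050]);


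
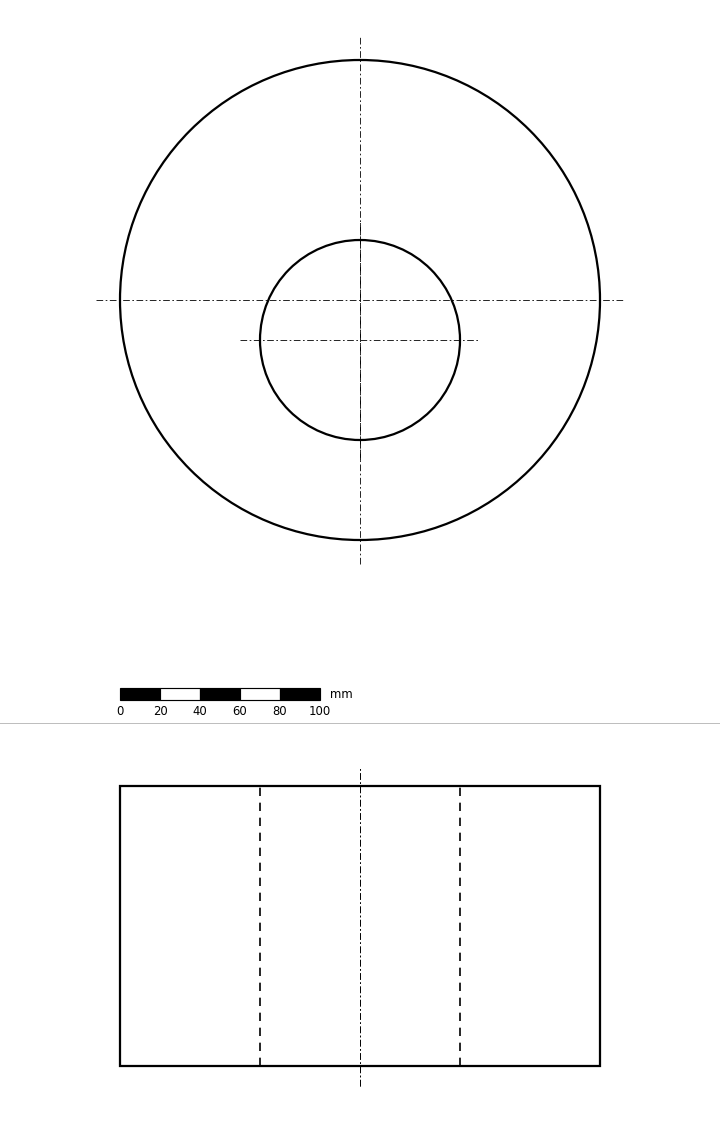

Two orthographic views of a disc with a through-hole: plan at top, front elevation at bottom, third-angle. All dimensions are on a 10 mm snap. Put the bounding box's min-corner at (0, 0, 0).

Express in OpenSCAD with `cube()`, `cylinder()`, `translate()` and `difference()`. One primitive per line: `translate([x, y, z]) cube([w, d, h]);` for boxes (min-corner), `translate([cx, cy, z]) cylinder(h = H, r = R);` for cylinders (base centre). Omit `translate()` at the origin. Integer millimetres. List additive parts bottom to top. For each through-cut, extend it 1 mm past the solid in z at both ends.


difference() {
  translate([120, 120, 0]) cylinder(h = 140, r = 120);
  translate([120, 100, -1]) cylinder(h = 142, r = 50);
}
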